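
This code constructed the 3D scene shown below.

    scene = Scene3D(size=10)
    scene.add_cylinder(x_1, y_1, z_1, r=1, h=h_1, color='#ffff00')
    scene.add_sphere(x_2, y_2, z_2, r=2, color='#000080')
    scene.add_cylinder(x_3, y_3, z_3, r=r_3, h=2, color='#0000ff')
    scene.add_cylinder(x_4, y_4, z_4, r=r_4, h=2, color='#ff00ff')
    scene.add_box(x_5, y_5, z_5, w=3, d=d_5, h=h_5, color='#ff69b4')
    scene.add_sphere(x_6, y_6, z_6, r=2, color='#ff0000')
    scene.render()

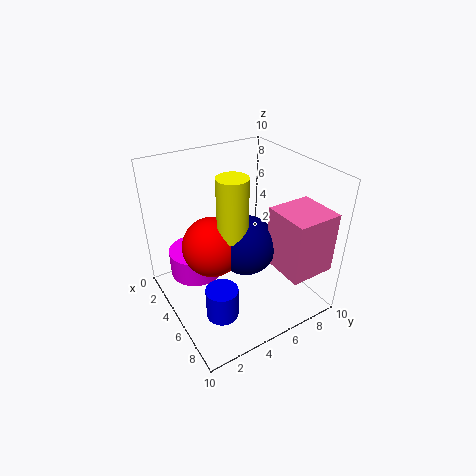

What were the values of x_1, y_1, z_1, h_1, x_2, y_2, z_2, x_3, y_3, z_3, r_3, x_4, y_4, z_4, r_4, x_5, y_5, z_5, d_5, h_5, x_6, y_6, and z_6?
x_1 = 6, y_1 = 4, z_1 = 6, h_1 = 4, x_2 = 6, y_2 = 5, z_2 = 5, x_3 = 8, y_3 = 2, z_3 = 2, r_3 = 1, x_4 = 2, y_4 = 3, z_4 = 1, r_4 = 2, x_5 = 7, y_5 = 6, z_5 = 4, d_5 = 3, h_5 = 4, x_6 = 5, y_6 = 3, z_6 = 5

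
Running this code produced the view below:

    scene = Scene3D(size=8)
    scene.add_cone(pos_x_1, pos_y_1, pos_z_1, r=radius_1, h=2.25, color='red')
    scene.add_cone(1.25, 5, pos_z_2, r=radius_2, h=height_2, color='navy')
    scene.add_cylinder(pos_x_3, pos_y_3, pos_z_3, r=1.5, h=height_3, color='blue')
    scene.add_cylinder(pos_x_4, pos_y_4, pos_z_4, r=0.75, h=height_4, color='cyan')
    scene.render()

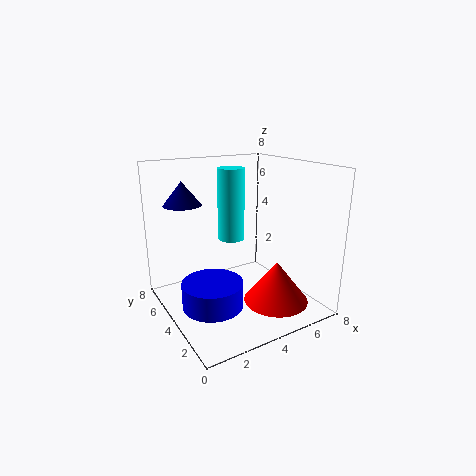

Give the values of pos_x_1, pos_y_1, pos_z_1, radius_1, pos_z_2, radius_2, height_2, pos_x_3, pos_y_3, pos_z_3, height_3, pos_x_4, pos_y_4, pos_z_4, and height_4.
pos_x_1 = 5.25
pos_y_1 = 2
pos_z_1 = 0.75
radius_1 = 1.75
pos_z_2 = 6
radius_2 = 1
height_2 = 1.25
pos_x_3 = 1.5
pos_y_3 = 2.25
pos_z_3 = 1.5
height_3 = 1.25
pos_x_4 = 4
pos_y_4 = 4.75
pos_z_4 = 3.75
height_4 = 4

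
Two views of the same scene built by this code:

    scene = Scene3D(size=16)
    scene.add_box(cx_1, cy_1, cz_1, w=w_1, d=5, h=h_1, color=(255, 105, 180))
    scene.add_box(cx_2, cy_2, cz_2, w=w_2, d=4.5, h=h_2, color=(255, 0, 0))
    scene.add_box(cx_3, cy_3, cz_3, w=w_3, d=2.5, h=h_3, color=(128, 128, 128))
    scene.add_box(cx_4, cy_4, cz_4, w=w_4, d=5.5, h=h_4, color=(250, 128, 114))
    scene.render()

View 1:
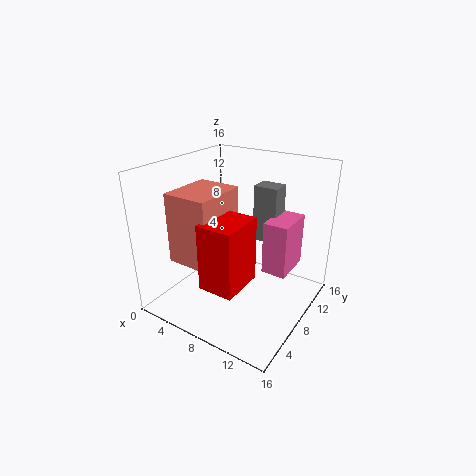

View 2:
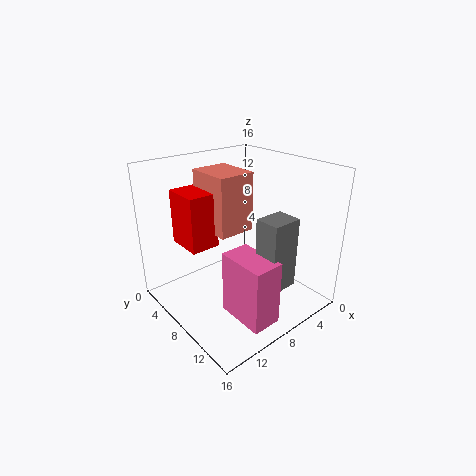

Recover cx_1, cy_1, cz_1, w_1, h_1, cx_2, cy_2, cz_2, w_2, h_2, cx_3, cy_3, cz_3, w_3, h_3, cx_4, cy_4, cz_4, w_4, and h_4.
cx_1 = 9.5; cy_1 = 11; cz_1 = 2.5; w_1 = 3; h_1 = 6.5; cx_2 = 8.5; cy_2 = 0.5; cz_2 = 6; w_2 = 3.5; h_2 = 6.5; cx_3 = 7; cy_3 = 13; cz_3 = 5.5; w_3 = 3; h_3 = 7; cx_4 = 4.5; cy_4 = 1; cz_4 = 7.5; w_4 = 4.5; h_4 = 7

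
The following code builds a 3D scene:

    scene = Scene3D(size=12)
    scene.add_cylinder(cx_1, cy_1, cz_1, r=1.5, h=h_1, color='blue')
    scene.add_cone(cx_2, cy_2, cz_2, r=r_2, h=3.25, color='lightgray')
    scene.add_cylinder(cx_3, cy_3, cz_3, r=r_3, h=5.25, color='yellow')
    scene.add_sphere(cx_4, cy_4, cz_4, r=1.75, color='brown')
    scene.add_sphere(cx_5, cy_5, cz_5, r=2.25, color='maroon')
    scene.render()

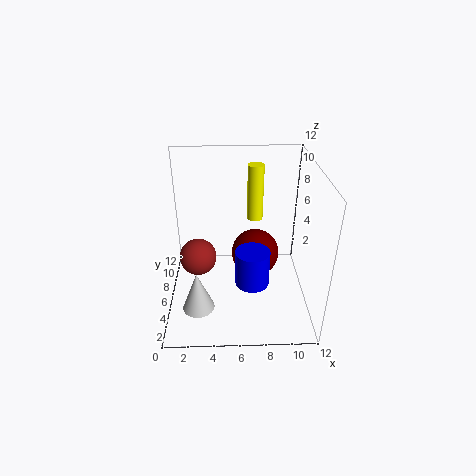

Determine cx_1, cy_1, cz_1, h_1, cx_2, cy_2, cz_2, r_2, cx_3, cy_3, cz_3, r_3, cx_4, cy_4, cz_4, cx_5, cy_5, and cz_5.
cx_1 = 7.25, cy_1 = 5.75, cz_1 = 1.5, h_1 = 3.25, cx_2 = 2.75, cy_2 = 2.5, cz_2 = 1.75, r_2 = 1.25, cx_3 = 7.75, cy_3 = 10.5, cz_3 = 5.5, r_3 = 0.75, cx_4 = 2.25, cy_4 = 8.75, cz_4 = 2.25, cx_5 = 7.75, cy_5 = 9, cz_5 = 2.5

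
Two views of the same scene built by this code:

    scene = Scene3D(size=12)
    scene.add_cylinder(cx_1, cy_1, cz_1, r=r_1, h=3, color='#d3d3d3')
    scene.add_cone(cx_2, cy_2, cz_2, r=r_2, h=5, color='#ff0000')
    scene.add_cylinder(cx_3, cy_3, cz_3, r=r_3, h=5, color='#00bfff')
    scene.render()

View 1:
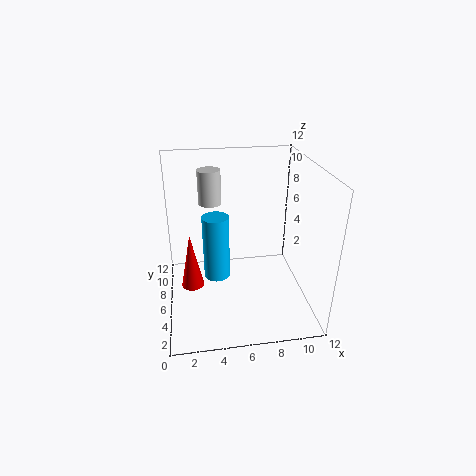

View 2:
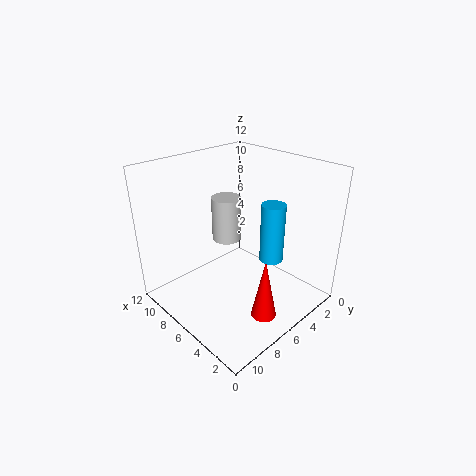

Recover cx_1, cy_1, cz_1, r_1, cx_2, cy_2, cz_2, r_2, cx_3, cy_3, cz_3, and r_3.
cx_1 = 4
cy_1 = 9
cz_1 = 8
r_1 = 1
cx_2 = 2
cy_2 = 7
cz_2 = 1
r_2 = 1
cx_3 = 4
cy_3 = 4
cz_3 = 4
r_3 = 1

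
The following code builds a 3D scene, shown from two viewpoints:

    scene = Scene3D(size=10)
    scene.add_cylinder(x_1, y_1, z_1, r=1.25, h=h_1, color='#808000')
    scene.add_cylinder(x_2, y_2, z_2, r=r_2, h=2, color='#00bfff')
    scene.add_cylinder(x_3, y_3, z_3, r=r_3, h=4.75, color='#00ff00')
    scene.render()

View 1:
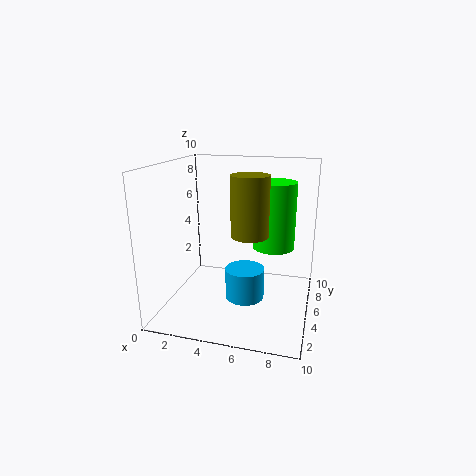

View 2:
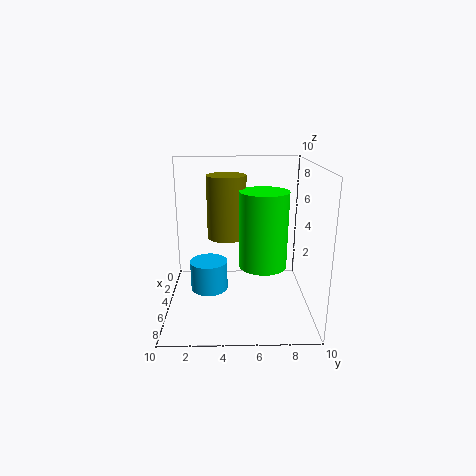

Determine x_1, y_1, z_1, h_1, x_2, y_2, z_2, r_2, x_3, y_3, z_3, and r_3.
x_1 = 6
y_1 = 4.25
z_1 = 5.5
h_1 = 4
x_2 = 6
y_2 = 3
z_2 = 1.75
r_2 = 1.25
x_3 = 7.25
y_3 = 6.5
z_3 = 4
r_3 = 1.5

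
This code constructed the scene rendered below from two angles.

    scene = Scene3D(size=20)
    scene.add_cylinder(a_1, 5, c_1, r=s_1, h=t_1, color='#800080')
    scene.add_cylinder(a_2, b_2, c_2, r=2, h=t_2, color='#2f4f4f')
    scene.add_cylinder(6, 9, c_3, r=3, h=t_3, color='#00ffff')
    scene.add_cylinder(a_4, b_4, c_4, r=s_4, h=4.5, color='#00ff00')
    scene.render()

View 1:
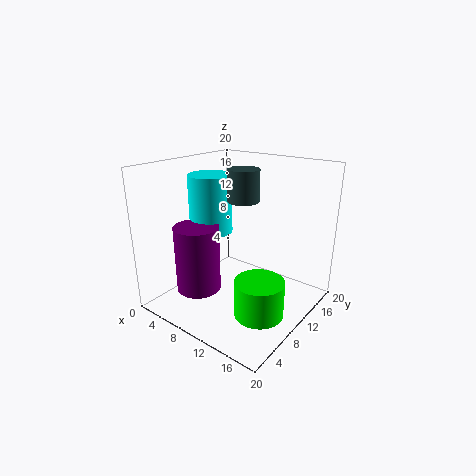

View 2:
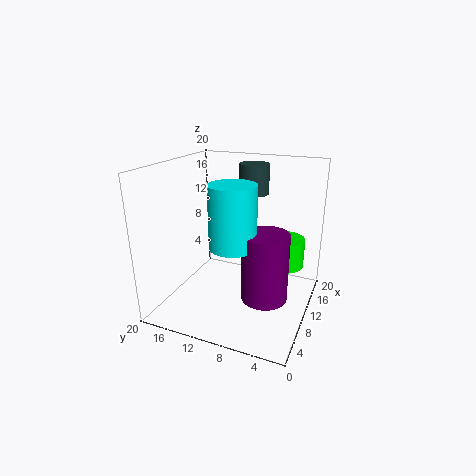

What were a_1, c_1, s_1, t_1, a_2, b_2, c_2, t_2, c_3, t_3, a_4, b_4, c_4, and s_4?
a_1 = 7
c_1 = 3.5
s_1 = 3
t_1 = 9
a_2 = 12
b_2 = 8.5
c_2 = 16
t_2 = 4
c_3 = 10.5
t_3 = 8
a_4 = 17
b_4 = 5
c_4 = 3.5
s_4 = 3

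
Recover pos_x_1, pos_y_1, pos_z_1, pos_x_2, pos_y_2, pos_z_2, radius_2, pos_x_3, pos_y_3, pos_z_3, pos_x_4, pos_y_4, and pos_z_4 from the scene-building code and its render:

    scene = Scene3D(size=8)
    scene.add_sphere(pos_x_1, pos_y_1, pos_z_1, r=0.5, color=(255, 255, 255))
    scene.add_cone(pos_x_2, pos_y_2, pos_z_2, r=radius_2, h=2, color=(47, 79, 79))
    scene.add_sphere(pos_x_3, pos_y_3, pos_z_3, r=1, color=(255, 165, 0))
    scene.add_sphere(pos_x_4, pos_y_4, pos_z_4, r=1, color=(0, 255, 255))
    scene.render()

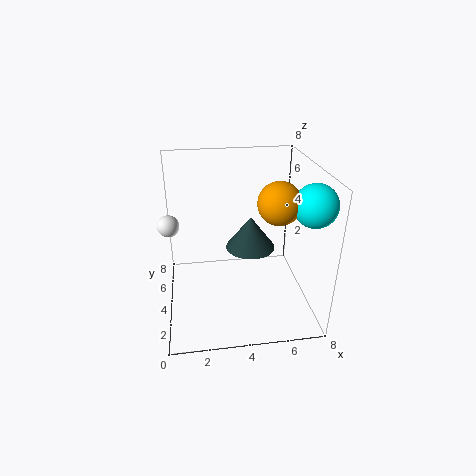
pos_x_1 = 0.5, pos_y_1 = 2, pos_z_1 = 6, pos_x_2 = 5, pos_y_2 = 5.5, pos_z_2 = 2.5, radius_2 = 1.5, pos_x_3 = 5.5, pos_y_3 = 1.5, pos_z_3 = 7, pos_x_4 = 7, pos_y_4 = 1, pos_z_4 = 7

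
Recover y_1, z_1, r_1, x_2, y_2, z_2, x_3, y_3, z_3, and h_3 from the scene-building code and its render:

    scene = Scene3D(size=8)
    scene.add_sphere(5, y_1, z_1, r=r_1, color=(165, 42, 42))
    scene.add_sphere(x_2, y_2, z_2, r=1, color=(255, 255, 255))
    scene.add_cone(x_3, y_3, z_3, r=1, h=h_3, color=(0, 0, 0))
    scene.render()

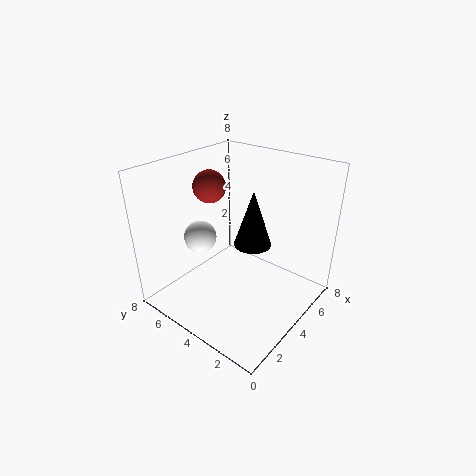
y_1 = 7, z_1 = 6, r_1 = 1, x_2 = 4, y_2 = 7, z_2 = 3, x_3 = 4, y_3 = 3, z_3 = 4, h_3 = 3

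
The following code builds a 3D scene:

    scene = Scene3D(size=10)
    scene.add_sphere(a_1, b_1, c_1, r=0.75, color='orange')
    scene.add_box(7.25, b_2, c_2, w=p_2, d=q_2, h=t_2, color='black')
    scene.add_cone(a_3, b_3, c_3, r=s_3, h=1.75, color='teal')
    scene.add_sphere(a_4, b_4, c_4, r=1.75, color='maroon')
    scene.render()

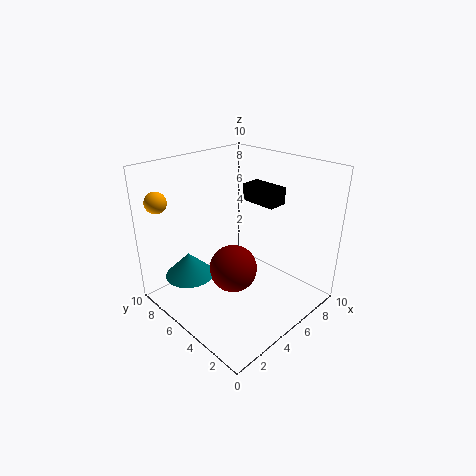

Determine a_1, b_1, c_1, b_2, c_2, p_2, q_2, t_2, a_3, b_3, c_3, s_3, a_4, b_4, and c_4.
a_1 = 1.25, b_1 = 9, c_1 = 7.5, b_2 = 4, c_2 = 6.75, p_2 = 1.5, q_2 = 2.75, t_2 = 1.25, a_3 = 2.5, b_3 = 7.5, c_3 = 2, s_3 = 1.75, a_4 = 5, b_4 = 5.5, c_4 = 2.25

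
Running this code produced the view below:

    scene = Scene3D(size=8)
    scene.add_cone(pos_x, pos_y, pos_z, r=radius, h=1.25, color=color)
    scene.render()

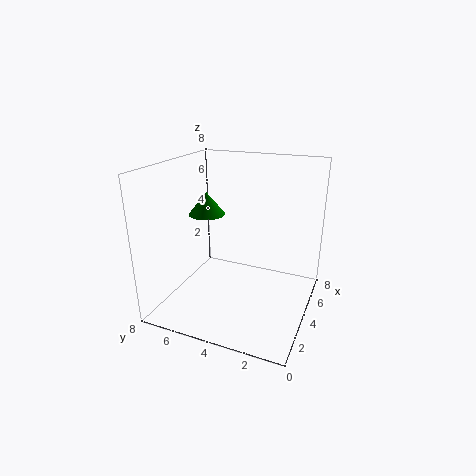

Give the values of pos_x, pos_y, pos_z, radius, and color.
pos_x = 3.75; pos_y = 5.75; pos_z = 5.25; radius = 1; color = 'green'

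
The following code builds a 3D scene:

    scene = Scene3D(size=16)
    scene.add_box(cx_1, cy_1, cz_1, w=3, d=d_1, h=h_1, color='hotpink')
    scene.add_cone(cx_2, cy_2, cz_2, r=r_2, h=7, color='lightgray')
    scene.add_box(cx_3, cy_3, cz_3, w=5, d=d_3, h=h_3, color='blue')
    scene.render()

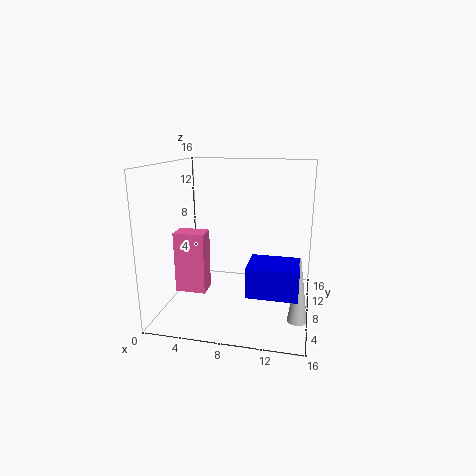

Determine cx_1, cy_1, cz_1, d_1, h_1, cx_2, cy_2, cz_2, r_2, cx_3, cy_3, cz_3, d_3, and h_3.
cx_1 = 3, cy_1 = 2, cz_1 = 4, d_1 = 2, h_1 = 6, cx_2 = 15, cy_2 = 4, cz_2 = 1, r_2 = 1, cx_3 = 10, cy_3 = 2, cz_3 = 4, d_3 = 4, h_3 = 3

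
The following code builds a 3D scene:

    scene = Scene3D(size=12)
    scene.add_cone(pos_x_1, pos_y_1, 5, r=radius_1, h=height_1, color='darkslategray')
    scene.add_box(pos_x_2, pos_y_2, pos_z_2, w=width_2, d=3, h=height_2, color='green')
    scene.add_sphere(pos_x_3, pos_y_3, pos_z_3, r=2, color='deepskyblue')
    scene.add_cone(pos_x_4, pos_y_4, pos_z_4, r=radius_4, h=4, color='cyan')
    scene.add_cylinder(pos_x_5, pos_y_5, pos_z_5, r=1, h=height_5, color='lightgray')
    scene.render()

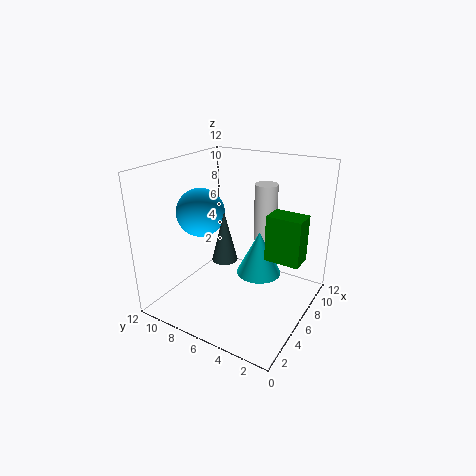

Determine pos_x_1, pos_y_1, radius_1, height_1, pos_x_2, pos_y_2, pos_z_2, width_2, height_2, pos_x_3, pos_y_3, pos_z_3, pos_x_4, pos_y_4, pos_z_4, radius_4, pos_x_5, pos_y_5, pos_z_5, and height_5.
pos_x_1 = 4; pos_y_1 = 6; radius_1 = 1; height_1 = 4; pos_x_2 = 7; pos_y_2 = 1; pos_z_2 = 4; width_2 = 2; height_2 = 4; pos_x_3 = 5; pos_y_3 = 9; pos_z_3 = 8; pos_x_4 = 8; pos_y_4 = 5; pos_z_4 = 2; radius_4 = 2; pos_x_5 = 9; pos_y_5 = 5; pos_z_5 = 5; height_5 = 5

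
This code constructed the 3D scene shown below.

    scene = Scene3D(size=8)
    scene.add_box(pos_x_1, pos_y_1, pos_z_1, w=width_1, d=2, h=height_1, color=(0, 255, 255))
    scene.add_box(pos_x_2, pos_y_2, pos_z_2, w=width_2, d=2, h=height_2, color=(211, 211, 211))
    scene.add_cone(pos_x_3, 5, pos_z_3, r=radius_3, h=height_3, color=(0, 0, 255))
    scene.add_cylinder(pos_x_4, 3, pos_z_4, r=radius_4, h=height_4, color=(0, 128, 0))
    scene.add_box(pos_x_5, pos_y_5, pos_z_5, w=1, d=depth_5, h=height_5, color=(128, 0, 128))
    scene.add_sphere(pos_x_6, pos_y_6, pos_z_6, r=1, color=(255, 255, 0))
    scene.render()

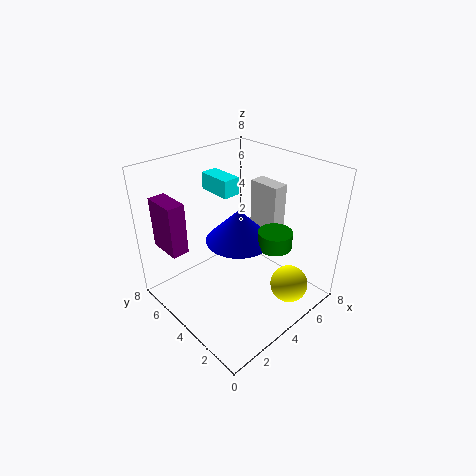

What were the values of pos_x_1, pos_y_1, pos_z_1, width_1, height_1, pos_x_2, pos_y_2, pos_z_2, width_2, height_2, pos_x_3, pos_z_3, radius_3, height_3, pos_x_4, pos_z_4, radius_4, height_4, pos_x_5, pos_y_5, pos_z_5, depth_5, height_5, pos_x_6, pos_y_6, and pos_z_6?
pos_x_1 = 4; pos_y_1 = 5; pos_z_1 = 6; width_1 = 1; height_1 = 1; pos_x_2 = 7; pos_y_2 = 4; pos_z_2 = 3; width_2 = 1; height_2 = 3; pos_x_3 = 5; pos_z_3 = 3; radius_3 = 2; height_3 = 2; pos_x_4 = 6; pos_z_4 = 3; radius_4 = 1; height_4 = 1; pos_x_5 = 1; pos_y_5 = 6; pos_z_5 = 3; depth_5 = 2; height_5 = 3; pos_x_6 = 5; pos_y_6 = 1; pos_z_6 = 2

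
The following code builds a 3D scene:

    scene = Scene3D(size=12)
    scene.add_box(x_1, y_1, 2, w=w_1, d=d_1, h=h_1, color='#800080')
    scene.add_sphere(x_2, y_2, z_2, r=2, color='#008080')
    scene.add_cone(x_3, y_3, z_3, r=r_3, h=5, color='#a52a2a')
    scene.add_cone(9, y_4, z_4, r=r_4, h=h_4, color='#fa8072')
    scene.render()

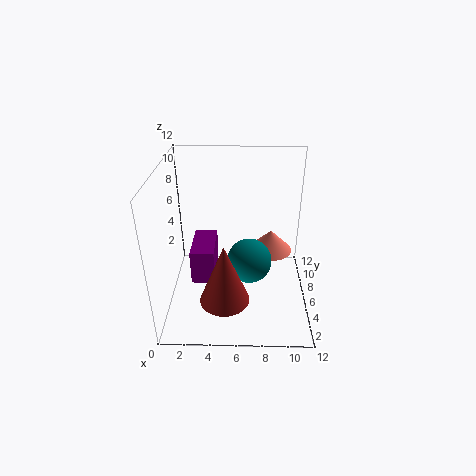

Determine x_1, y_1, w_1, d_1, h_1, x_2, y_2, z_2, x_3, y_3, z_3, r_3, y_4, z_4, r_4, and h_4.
x_1 = 2, y_1 = 5, w_1 = 2, d_1 = 4, h_1 = 3, x_2 = 7, y_2 = 7, z_2 = 3, x_3 = 5, y_3 = 3, z_3 = 2, r_3 = 2, y_4 = 9, z_4 = 3, r_4 = 2, h_4 = 2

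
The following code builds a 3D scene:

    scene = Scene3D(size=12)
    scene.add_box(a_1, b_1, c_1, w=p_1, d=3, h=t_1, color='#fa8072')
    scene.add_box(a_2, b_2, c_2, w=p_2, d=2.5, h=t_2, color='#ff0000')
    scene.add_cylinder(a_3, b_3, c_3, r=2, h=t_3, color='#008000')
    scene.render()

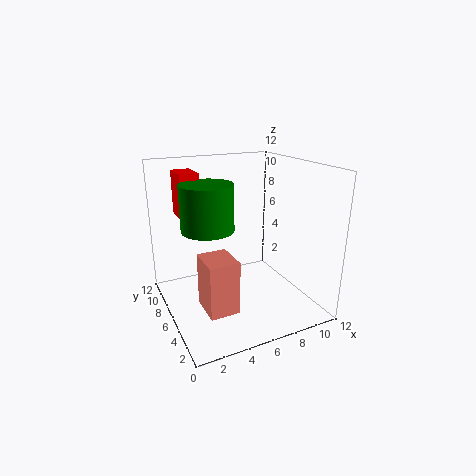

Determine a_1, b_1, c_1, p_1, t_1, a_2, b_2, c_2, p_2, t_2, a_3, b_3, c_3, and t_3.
a_1 = 2.5; b_1 = 3.5; c_1 = 0.5; p_1 = 2.5; t_1 = 4.5; a_2 = 1.5; b_2 = 6.5; c_2 = 8; p_2 = 1.5; t_2 = 3.5; a_3 = 3; b_3 = 5; c_3 = 7.5; t_3 = 3.5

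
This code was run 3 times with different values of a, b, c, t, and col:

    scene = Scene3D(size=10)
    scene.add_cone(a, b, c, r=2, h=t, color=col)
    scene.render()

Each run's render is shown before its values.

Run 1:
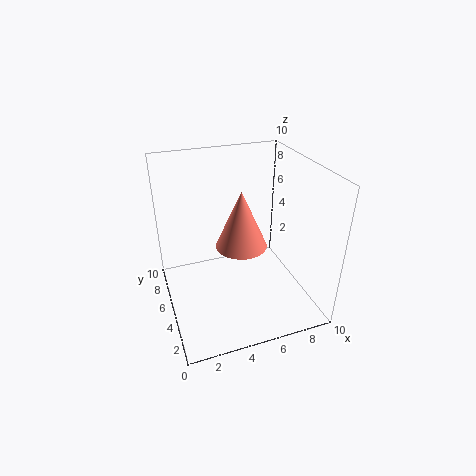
a = 6, b = 7, c = 3, t = 4.5, col = 'salmon'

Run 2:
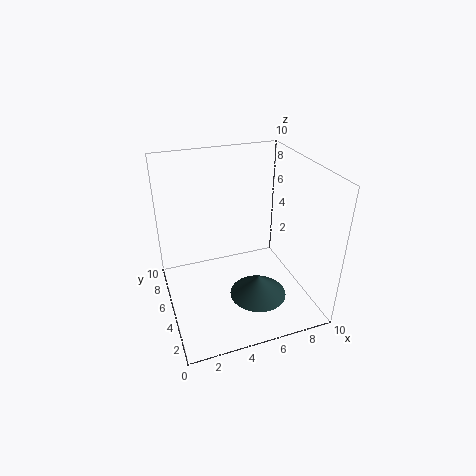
a = 6, b = 3.5, c = 1, t = 1.5, col = 'darkslategray'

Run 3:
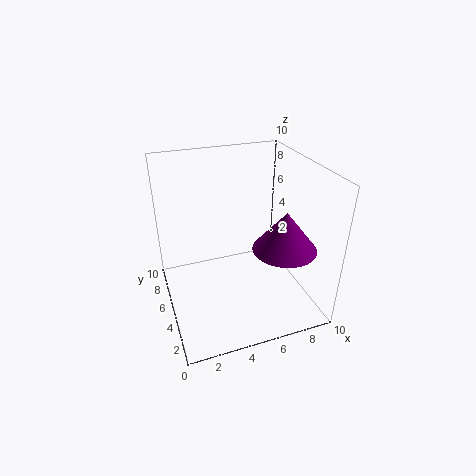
a = 7, b = 2, c = 5.5, t = 2.5, col = 'purple'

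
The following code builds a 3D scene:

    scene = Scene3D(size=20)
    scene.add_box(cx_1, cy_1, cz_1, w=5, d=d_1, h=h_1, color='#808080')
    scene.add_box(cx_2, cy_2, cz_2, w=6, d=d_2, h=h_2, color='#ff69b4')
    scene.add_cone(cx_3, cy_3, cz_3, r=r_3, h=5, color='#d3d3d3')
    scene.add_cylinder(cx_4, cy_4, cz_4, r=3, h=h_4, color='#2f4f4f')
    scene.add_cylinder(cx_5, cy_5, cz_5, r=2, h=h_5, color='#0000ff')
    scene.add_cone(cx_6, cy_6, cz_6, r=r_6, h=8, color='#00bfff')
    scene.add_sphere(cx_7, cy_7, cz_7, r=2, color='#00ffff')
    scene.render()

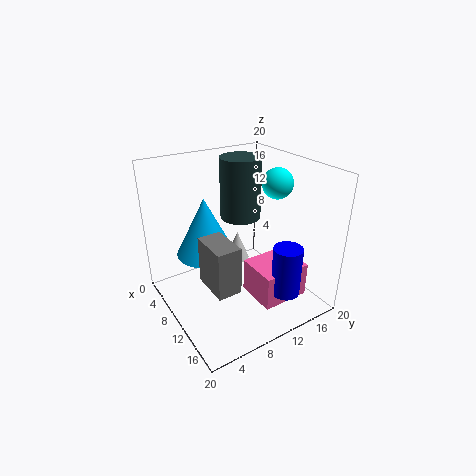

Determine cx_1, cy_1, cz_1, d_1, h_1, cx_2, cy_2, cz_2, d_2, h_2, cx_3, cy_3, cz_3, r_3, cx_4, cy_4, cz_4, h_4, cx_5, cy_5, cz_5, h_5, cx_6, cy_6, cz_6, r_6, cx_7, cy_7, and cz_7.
cx_1 = 12, cy_1 = 3, cz_1 = 7, d_1 = 3, h_1 = 6, cx_2 = 10, cy_2 = 11, cz_2 = 1, d_2 = 7, h_2 = 5, cx_3 = 2, cy_3 = 15, cz_3 = 1, r_3 = 2, cx_4 = 6, cy_4 = 13, cz_4 = 11, h_4 = 9, cx_5 = 16, cy_5 = 14, cz_5 = 3, h_5 = 7, cx_6 = 8, cy_6 = 6, cz_6 = 8, r_6 = 4, cx_7 = 13, cy_7 = 14, cz_7 = 18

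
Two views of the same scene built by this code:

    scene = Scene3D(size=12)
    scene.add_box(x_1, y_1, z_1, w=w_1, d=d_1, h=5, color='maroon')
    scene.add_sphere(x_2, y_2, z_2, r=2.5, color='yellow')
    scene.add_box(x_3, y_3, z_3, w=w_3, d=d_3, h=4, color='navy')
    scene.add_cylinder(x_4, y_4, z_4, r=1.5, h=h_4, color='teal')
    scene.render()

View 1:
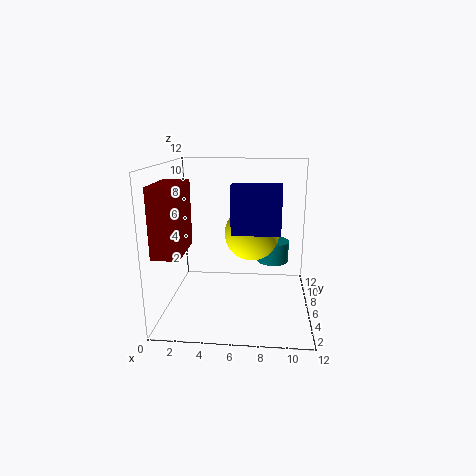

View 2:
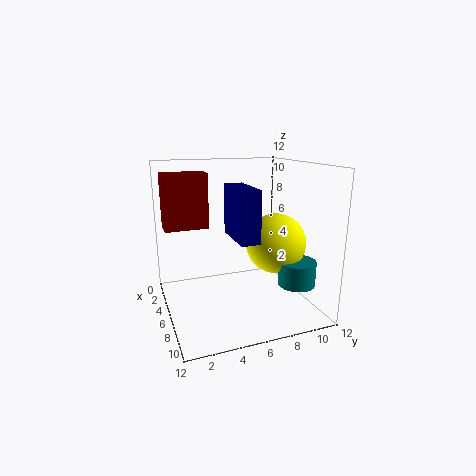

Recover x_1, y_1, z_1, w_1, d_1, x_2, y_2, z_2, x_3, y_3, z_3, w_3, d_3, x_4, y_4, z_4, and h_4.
x_1 = 0.5, y_1 = 0.5, z_1 = 6, w_1 = 2, d_1 = 4, x_2 = 7, y_2 = 9, z_2 = 5.5, x_3 = 5.5, y_3 = 5, z_3 = 6.5, w_3 = 4, d_3 = 1.5, x_4 = 9, y_4 = 10, z_4 = 2.5, h_4 = 2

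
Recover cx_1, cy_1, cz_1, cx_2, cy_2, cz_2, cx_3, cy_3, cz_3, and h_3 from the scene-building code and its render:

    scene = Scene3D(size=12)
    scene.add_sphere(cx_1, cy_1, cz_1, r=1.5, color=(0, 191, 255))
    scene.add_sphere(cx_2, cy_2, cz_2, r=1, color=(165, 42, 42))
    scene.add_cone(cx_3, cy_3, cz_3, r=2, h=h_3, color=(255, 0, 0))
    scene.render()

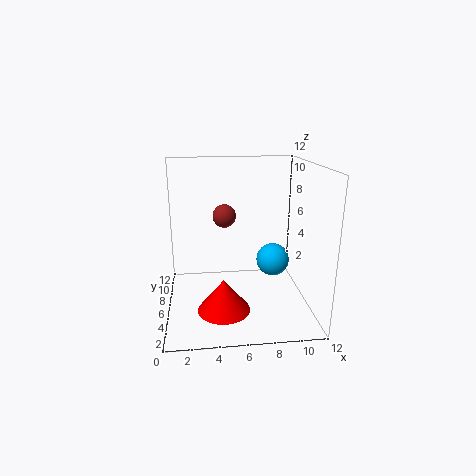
cx_1 = 9.5; cy_1 = 8; cz_1 = 3; cx_2 = 5; cy_2 = 7.5; cz_2 = 7.5; cx_3 = 4.5; cy_3 = 2.5; cz_3 = 1.5; h_3 = 2.5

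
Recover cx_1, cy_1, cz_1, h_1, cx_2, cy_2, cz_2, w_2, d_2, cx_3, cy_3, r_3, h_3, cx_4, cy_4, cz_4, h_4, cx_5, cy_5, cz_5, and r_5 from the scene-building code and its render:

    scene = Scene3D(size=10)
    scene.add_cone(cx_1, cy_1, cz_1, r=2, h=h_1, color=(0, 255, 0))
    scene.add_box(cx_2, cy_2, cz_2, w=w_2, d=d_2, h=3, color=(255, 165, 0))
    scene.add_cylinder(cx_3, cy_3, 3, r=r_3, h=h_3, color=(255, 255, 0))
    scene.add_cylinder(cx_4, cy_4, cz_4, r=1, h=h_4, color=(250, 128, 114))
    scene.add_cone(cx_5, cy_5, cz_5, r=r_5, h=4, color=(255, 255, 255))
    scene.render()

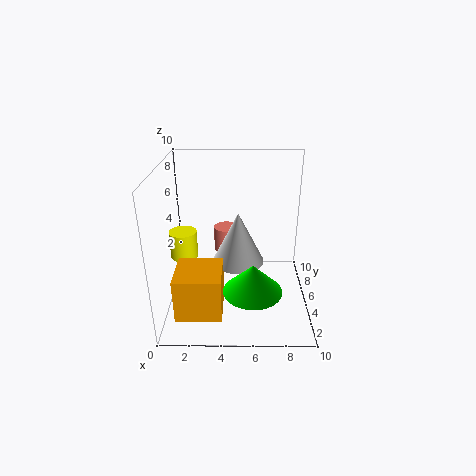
cx_1 = 6, cy_1 = 3, cz_1 = 2, h_1 = 2, cx_2 = 1, cy_2 = 1, cz_2 = 1, w_2 = 3, d_2 = 3, cx_3 = 1, cy_3 = 6, r_3 = 1, h_3 = 2, cx_4 = 4, cy_4 = 9, cz_4 = 2, h_4 = 2, cx_5 = 5, cy_5 = 7, cz_5 = 2, r_5 = 2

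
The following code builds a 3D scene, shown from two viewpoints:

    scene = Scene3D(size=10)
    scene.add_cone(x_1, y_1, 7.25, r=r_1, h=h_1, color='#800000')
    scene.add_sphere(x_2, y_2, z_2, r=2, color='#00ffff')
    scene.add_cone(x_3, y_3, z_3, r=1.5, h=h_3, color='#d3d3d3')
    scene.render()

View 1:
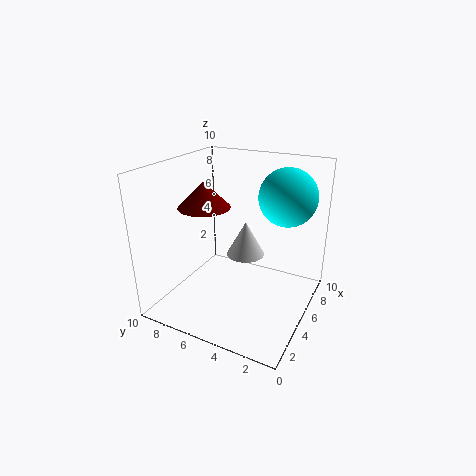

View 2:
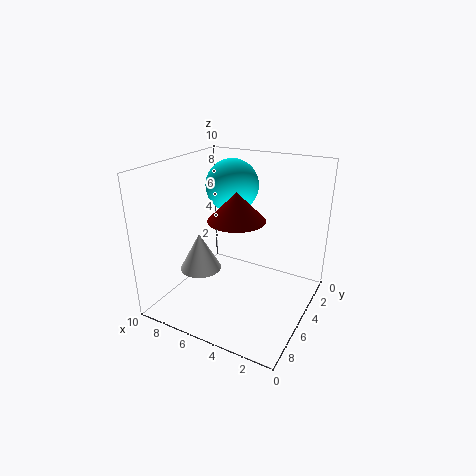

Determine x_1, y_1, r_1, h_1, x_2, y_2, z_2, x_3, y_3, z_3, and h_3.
x_1 = 4, y_1 = 7, r_1 = 1.75, h_1 = 1.75, x_2 = 7, y_2 = 2.25, z_2 = 7.75, x_3 = 7.75, y_3 = 5.75, z_3 = 2.25, h_3 = 2.75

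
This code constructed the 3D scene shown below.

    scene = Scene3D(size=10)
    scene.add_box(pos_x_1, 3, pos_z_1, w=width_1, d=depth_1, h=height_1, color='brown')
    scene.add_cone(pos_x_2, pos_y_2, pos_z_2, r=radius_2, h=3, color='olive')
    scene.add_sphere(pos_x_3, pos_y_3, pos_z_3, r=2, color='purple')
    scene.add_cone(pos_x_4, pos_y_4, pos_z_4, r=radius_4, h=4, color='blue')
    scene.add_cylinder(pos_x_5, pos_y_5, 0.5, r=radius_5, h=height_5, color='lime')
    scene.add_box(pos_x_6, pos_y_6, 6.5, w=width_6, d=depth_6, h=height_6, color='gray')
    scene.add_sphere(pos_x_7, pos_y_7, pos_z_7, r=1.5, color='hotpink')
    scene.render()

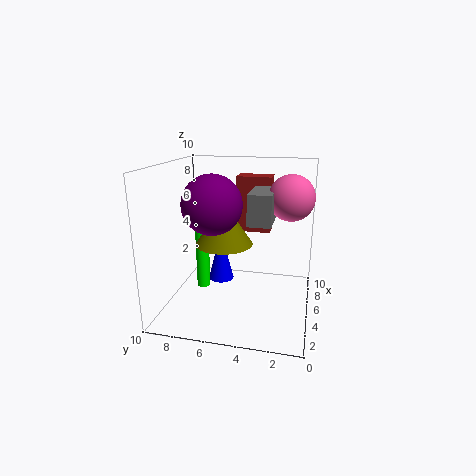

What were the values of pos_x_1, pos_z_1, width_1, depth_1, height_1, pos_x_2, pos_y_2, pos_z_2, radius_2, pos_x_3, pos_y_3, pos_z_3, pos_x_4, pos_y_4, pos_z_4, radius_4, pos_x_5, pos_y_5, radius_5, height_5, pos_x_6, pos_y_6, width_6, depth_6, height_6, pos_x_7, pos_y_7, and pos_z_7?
pos_x_1 = 6.5; pos_z_1 = 5; width_1 = 1.5; depth_1 = 2.5; height_1 = 4; pos_x_2 = 5; pos_y_2 = 6; pos_z_2 = 4.5; radius_2 = 2; pos_x_3 = 4; pos_y_3 = 6.5; pos_z_3 = 7.5; pos_x_4 = 7.5; pos_y_4 = 7; pos_z_4 = 0.5; radius_4 = 1; pos_x_5 = 6; pos_y_5 = 8; radius_5 = 0.5; height_5 = 5; pos_x_6 = 3; pos_y_6 = 2.5; width_6 = 3; depth_6 = 1.5; height_6 = 2; pos_x_7 = 5; pos_y_7 = 1.5; pos_z_7 = 8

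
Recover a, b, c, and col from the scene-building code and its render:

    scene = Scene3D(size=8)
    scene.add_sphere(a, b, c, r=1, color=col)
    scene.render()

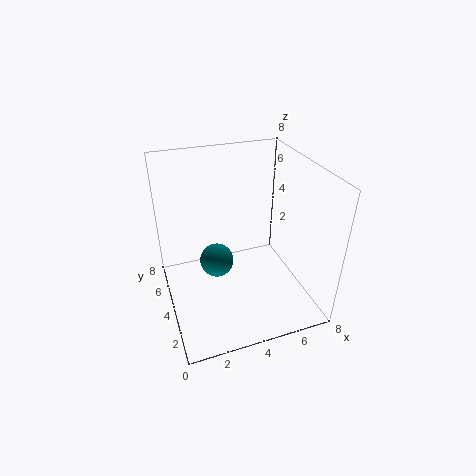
a = 3, b = 5, c = 2, col = 'teal'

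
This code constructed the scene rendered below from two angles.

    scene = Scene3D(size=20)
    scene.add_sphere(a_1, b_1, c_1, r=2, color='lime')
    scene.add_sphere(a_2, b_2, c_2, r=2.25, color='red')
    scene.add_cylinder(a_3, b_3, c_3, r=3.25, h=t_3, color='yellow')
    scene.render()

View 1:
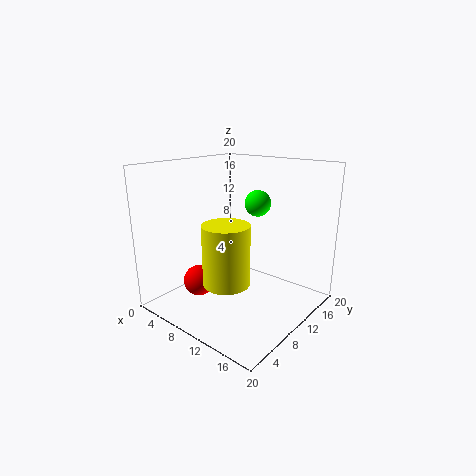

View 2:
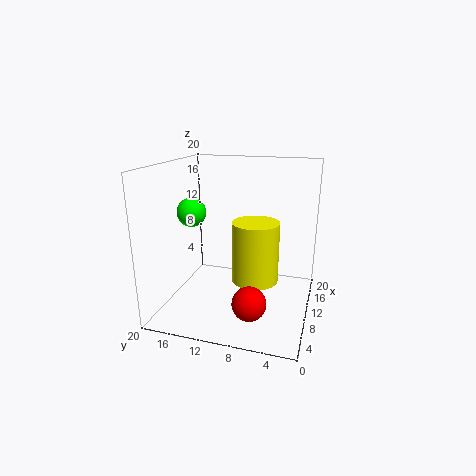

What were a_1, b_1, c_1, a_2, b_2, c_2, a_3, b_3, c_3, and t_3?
a_1 = 8.75, b_1 = 16.25, c_1 = 13.5, a_2 = 5, b_2 = 7, c_2 = 3, a_3 = 10, b_3 = 7.5, c_3 = 4, t_3 = 8.5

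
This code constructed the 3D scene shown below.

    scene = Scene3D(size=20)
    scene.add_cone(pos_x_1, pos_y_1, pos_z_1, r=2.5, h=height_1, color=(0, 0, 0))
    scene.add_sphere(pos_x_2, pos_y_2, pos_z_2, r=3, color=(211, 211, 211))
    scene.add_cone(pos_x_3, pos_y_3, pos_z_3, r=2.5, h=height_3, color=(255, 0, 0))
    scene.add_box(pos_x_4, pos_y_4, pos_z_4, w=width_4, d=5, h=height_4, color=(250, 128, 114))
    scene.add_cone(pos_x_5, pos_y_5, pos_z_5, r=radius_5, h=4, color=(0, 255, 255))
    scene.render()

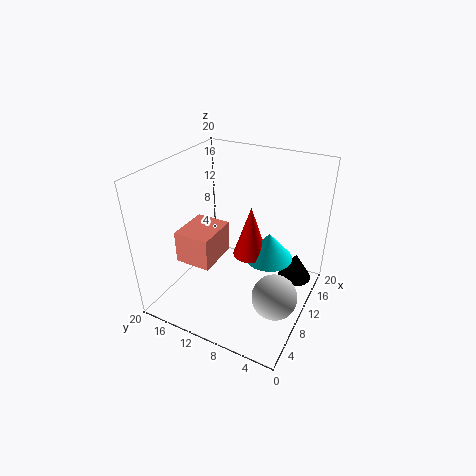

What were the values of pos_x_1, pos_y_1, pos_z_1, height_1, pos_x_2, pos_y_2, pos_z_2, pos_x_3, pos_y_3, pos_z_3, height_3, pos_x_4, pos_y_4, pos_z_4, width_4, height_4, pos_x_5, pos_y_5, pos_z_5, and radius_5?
pos_x_1 = 15.5, pos_y_1 = 3, pos_z_1 = 2, height_1 = 4, pos_x_2 = 7, pos_y_2 = 3, pos_z_2 = 4.5, pos_x_3 = 12, pos_y_3 = 9, pos_z_3 = 6.5, height_3 = 7.5, pos_x_4 = 5, pos_y_4 = 12, pos_z_4 = 7, width_4 = 6, height_4 = 4.5, pos_x_5 = 13, pos_y_5 = 6.5, pos_z_5 = 6, radius_5 = 3.5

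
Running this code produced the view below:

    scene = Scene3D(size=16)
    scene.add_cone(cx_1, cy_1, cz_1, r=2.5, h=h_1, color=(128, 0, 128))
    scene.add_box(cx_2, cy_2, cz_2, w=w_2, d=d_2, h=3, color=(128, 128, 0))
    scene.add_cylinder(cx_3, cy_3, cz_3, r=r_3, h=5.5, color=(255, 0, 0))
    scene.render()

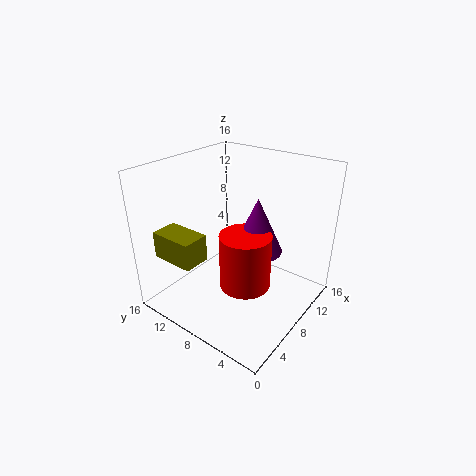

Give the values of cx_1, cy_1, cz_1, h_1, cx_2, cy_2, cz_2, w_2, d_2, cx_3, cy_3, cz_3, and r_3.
cx_1 = 6.5; cy_1 = 4.5; cz_1 = 8.5; h_1 = 5.5; cx_2 = 2; cy_2 = 10; cz_2 = 6; w_2 = 3; d_2 = 5; cx_3 = 4.5; cy_3 = 4.5; cz_3 = 5.5; r_3 = 2.5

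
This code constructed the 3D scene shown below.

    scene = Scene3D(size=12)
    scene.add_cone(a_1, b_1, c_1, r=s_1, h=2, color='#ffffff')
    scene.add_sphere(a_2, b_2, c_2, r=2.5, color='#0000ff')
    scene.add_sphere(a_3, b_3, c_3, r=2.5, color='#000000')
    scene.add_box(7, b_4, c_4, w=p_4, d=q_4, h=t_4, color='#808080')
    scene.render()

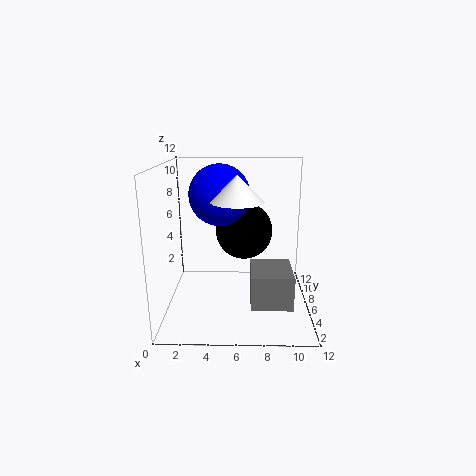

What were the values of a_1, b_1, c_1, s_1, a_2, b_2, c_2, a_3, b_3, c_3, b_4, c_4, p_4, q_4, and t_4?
a_1 = 6
b_1 = 4
c_1 = 9.5
s_1 = 2
a_2 = 4.5
b_2 = 6.5
c_2 = 9.5
a_3 = 6.5
b_3 = 8
c_3 = 6
b_4 = 0.5
c_4 = 2.5
p_4 = 3
q_4 = 3.5
t_4 = 2.5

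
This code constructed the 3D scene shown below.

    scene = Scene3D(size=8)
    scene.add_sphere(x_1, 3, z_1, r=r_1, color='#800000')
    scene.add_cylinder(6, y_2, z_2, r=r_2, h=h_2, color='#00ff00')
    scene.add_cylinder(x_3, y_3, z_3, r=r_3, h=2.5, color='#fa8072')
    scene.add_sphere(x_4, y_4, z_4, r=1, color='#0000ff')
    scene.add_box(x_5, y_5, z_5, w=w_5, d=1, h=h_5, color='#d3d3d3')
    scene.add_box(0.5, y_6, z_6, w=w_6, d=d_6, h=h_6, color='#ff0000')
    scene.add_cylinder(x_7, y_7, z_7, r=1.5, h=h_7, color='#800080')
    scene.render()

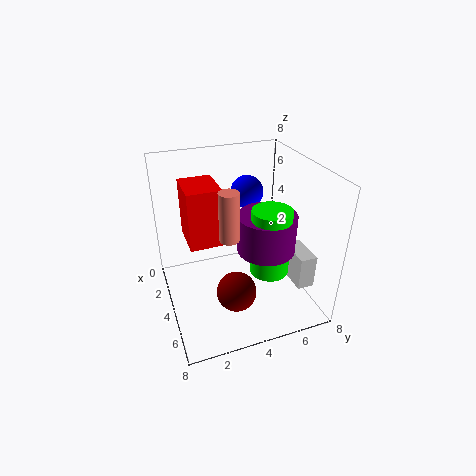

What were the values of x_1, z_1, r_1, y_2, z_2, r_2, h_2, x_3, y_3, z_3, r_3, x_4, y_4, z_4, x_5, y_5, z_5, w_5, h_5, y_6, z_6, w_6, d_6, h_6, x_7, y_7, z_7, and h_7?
x_1 = 6.5
z_1 = 2.5
r_1 = 1
y_2 = 5
z_2 = 3
r_2 = 1
h_2 = 3.5
x_3 = 5.5
y_3 = 3
z_3 = 5
r_3 = 0.5
x_4 = 1.5
y_4 = 5.5
z_4 = 5.5
x_5 = 4
y_5 = 7
z_5 = 1
w_5 = 2
h_5 = 2
y_6 = 1.5
z_6 = 3
w_6 = 2.5
d_6 = 2
h_6 = 3.5
x_7 = 5.5
y_7 = 5
z_7 = 4
h_7 = 2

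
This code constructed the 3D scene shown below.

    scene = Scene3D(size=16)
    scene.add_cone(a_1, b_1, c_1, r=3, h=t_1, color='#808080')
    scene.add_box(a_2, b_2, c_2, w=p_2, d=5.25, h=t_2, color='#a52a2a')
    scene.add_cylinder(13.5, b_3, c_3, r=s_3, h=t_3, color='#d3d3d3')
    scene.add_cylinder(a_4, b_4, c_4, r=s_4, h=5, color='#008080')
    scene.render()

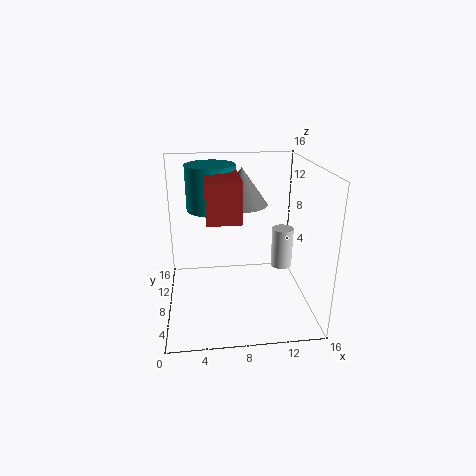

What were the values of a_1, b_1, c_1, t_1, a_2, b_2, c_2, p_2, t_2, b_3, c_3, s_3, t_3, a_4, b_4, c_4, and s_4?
a_1 = 8.75
b_1 = 10.75
c_1 = 11
t_1 = 4.25
a_2 = 4.5
b_2 = 4.25
c_2 = 11
p_2 = 3.5
t_2 = 4.25
b_3 = 9.5
c_3 = 3.5
s_3 = 1.25
t_3 = 4.75
a_4 = 5.25
b_4 = 10.25
c_4 = 10.75
s_4 = 2.75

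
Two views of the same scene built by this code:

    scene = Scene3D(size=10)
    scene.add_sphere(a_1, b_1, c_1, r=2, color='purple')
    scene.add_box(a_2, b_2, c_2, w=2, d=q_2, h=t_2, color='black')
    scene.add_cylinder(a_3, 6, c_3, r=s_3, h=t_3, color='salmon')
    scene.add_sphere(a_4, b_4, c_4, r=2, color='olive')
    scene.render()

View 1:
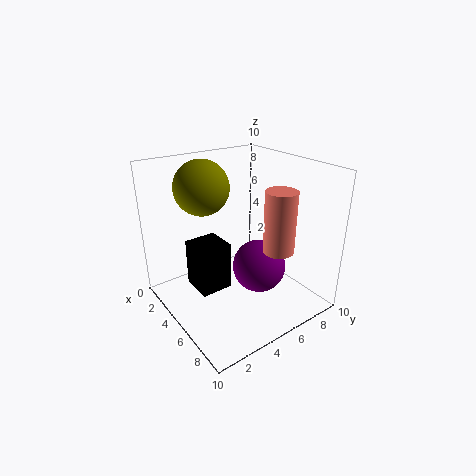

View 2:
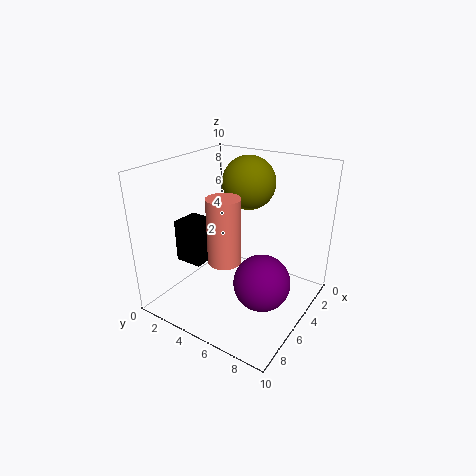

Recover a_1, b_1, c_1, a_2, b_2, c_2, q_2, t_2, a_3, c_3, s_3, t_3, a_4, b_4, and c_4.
a_1 = 5; b_1 = 7; c_1 = 2; a_2 = 5; b_2 = 1; c_2 = 3; q_2 = 2; t_2 = 3; a_3 = 8; c_3 = 5; s_3 = 1; t_3 = 4; a_4 = 2; b_4 = 4; c_4 = 8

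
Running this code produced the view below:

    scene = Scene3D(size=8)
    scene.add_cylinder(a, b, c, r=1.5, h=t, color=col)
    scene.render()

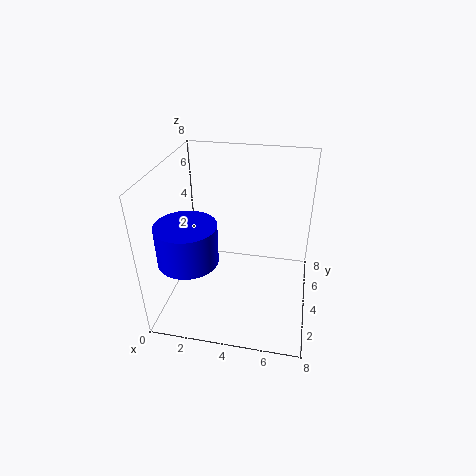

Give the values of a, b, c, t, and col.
a = 2
b = 1.5
c = 4
t = 2
col = 'blue'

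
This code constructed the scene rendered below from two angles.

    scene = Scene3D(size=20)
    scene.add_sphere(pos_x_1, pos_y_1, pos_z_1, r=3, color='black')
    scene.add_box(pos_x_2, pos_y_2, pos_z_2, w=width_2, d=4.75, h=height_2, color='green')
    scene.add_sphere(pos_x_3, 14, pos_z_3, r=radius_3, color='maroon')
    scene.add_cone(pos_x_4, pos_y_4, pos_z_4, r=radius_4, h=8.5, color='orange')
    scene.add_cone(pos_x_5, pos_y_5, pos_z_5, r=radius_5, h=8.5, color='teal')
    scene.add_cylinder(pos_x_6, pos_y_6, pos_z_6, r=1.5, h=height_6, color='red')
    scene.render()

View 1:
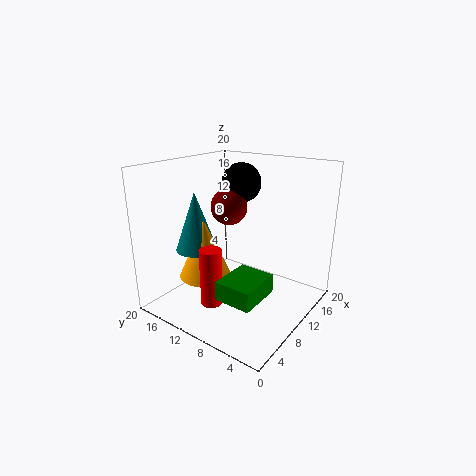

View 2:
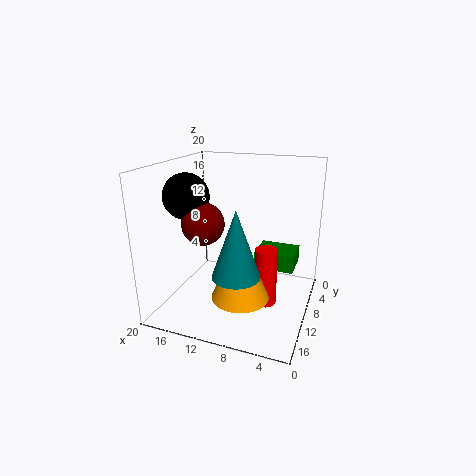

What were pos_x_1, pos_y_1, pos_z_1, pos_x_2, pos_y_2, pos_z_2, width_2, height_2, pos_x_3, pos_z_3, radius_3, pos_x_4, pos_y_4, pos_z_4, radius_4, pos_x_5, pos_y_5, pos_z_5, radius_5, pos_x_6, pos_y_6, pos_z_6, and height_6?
pos_x_1 = 15.75, pos_y_1 = 13.5, pos_z_1 = 16.25, pos_x_2 = 2.5, pos_y_2 = 3.25, pos_z_2 = 4.75, width_2 = 5.75, height_2 = 2.5, pos_x_3 = 13.25, pos_z_3 = 13, radius_3 = 2.75, pos_x_4 = 8, pos_y_4 = 14.5, pos_z_4 = 3.75, radius_4 = 3.75, pos_x_5 = 8, pos_y_5 = 16, pos_z_5 = 7.5, radius_5 = 3, pos_x_6 = 5.5, pos_y_6 = 11.25, pos_z_6 = 1.5, height_6 = 8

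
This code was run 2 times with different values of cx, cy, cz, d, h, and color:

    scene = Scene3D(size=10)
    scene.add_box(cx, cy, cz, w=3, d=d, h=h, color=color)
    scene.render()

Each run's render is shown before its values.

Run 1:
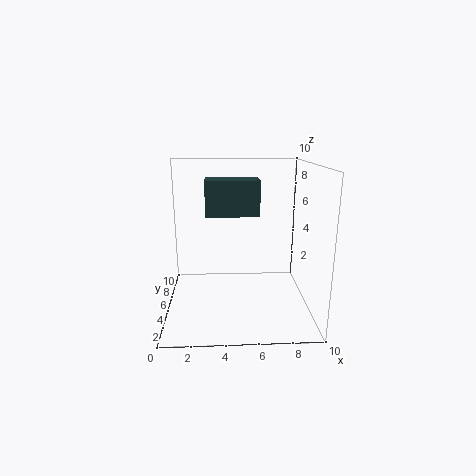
cx = 3; cy = 1; cz = 7.5; d = 1.5; h = 2; color = 'darkslategray'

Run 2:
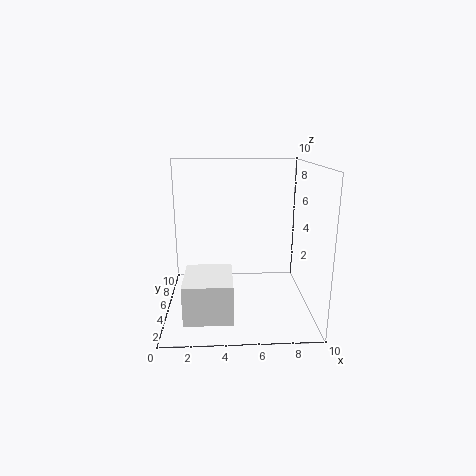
cx = 1.5; cy = 0.5; cz = 1; d = 3.5; h = 2.5; color = 'white'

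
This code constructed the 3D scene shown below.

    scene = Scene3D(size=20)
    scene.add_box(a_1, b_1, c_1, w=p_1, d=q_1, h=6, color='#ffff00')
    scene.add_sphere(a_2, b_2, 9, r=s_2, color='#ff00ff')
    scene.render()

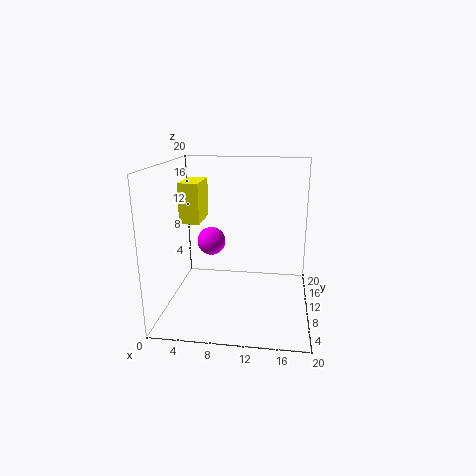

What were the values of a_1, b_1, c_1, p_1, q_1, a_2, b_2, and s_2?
a_1 = 1; b_1 = 12; c_1 = 11; p_1 = 3; q_1 = 6; a_2 = 6; b_2 = 11; s_2 = 2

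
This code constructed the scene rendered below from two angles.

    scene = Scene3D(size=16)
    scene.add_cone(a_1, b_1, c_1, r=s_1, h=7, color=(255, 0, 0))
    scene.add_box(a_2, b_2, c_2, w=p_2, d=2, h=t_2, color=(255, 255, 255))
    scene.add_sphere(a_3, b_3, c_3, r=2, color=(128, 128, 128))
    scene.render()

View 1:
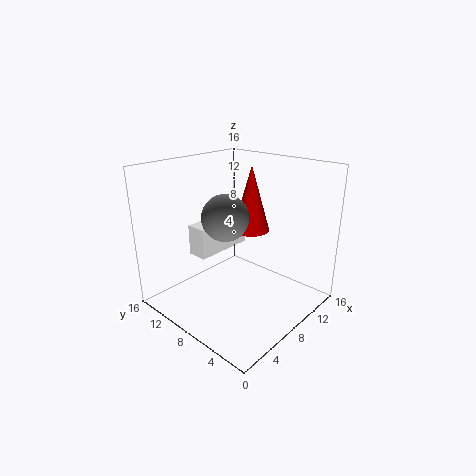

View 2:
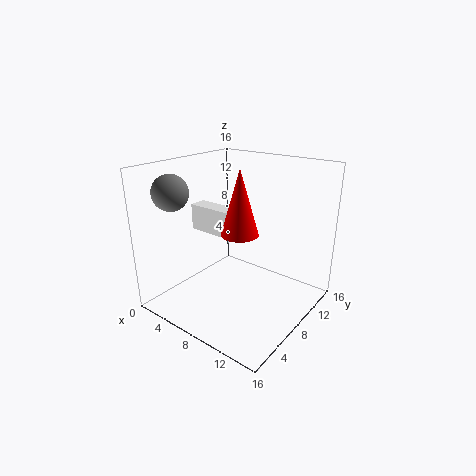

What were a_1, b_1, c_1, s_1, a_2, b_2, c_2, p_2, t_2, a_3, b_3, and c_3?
a_1 = 9
b_1 = 7
c_1 = 9
s_1 = 2
a_2 = 2
b_2 = 7
c_2 = 8
p_2 = 6
t_2 = 3
a_3 = 2
b_3 = 4
c_3 = 13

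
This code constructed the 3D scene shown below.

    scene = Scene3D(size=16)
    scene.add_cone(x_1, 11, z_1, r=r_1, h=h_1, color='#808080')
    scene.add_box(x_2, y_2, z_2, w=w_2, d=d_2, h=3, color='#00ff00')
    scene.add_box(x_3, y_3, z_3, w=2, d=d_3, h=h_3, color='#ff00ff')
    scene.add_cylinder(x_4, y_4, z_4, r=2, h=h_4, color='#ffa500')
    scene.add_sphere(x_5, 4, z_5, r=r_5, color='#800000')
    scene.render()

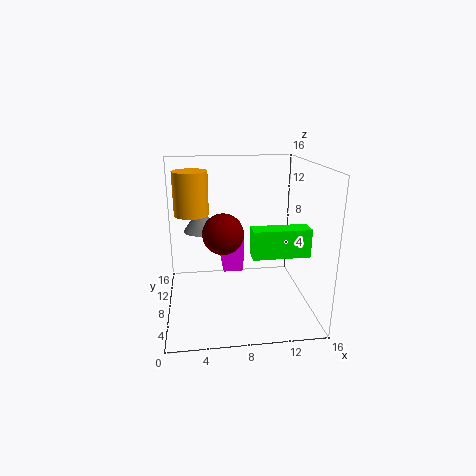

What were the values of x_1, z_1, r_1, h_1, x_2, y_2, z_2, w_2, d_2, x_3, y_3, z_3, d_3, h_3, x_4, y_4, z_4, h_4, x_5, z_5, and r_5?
x_1 = 4; z_1 = 8; r_1 = 2; h_1 = 3; x_2 = 9; y_2 = 4; z_2 = 7; w_2 = 6; d_2 = 2; x_3 = 6; y_3 = 4; z_3 = 6; d_3 = 4; h_3 = 4; x_4 = 3; y_4 = 11; z_4 = 10; h_4 = 5; x_5 = 6; z_5 = 10; r_5 = 2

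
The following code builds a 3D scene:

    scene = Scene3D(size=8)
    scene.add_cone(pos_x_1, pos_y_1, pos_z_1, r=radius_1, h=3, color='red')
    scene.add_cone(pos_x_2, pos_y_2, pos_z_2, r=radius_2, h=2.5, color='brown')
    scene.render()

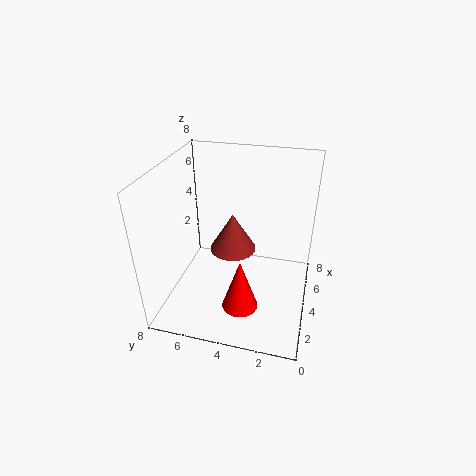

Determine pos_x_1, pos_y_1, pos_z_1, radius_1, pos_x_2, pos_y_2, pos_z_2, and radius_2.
pos_x_1 = 2.5
pos_y_1 = 3.5
pos_z_1 = 0.5
radius_1 = 1
pos_x_2 = 6.5
pos_y_2 = 5
pos_z_2 = 1.5
radius_2 = 1.5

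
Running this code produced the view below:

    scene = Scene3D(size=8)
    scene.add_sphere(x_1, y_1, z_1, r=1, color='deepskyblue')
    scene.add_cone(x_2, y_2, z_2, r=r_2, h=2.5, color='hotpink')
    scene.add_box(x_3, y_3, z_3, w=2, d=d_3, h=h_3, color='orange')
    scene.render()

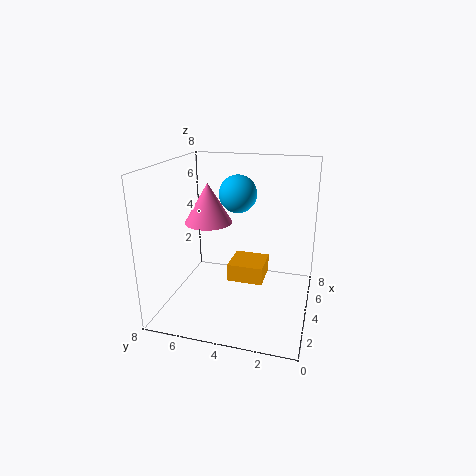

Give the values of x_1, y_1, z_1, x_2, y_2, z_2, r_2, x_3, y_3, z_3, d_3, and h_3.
x_1 = 4
y_1 = 4
z_1 = 6.5
x_2 = 6
y_2 = 6.5
z_2 = 4
r_2 = 1.5
x_3 = 3.5
y_3 = 2.5
z_3 = 1.5
d_3 = 2
h_3 = 1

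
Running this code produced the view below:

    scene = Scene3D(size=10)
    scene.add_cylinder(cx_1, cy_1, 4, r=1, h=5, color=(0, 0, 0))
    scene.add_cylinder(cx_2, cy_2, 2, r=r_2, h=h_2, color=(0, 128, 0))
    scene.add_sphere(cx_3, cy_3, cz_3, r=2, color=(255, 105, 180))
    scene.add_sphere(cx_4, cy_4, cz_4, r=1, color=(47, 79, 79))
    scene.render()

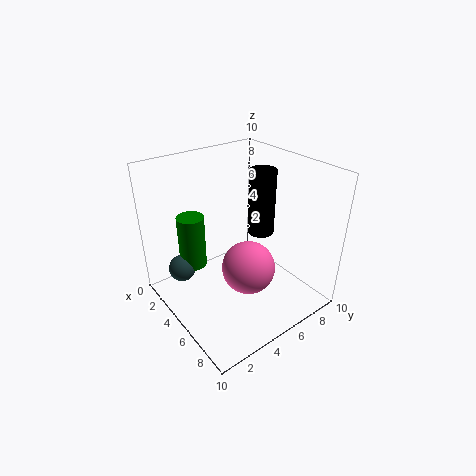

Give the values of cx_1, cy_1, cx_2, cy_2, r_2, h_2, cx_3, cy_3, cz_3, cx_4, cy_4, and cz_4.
cx_1 = 4, cy_1 = 8, cx_2 = 2, cy_2 = 3, r_2 = 1, h_2 = 4, cx_3 = 5, cy_3 = 6, cz_3 = 2, cx_4 = 2, cy_4 = 2, cz_4 = 2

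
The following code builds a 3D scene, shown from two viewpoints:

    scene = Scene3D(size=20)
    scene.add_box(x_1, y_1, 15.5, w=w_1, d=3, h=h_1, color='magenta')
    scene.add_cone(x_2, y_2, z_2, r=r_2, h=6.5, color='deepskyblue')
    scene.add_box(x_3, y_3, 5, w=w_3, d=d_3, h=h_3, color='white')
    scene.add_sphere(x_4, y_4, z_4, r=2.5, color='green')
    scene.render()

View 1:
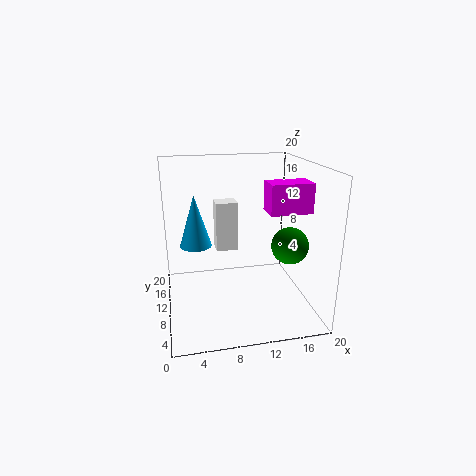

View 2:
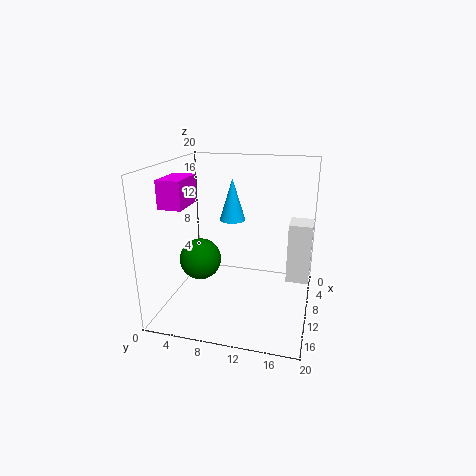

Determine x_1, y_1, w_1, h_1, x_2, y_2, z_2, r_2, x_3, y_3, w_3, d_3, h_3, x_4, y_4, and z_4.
x_1 = 12; y_1 = 2; w_1 = 5; h_1 = 3.5; x_2 = 4; y_2 = 7.5; z_2 = 10.5; r_2 = 2; x_3 = 8; y_3 = 17; w_3 = 3.5; d_3 = 3; h_3 = 8; x_4 = 16.5; y_4 = 7; z_4 = 9.5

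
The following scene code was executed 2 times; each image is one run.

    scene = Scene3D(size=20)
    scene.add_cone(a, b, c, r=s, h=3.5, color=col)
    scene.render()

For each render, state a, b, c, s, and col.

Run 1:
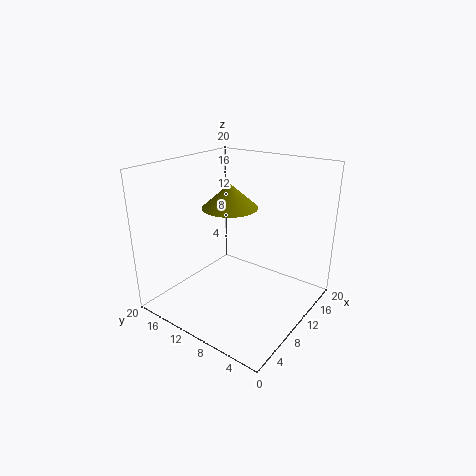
a = 11.5; b = 12.5; c = 13.5; s = 4; col = 'olive'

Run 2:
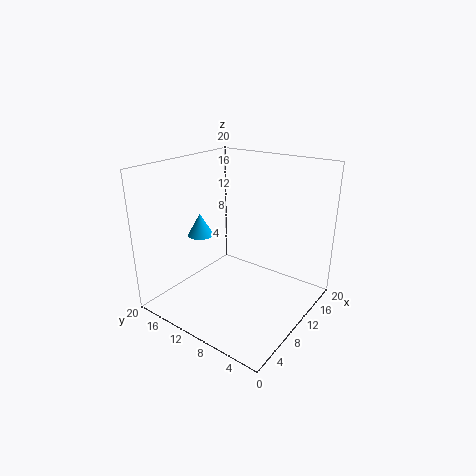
a = 11; b = 18; c = 8; s = 2; col = 'deepskyblue'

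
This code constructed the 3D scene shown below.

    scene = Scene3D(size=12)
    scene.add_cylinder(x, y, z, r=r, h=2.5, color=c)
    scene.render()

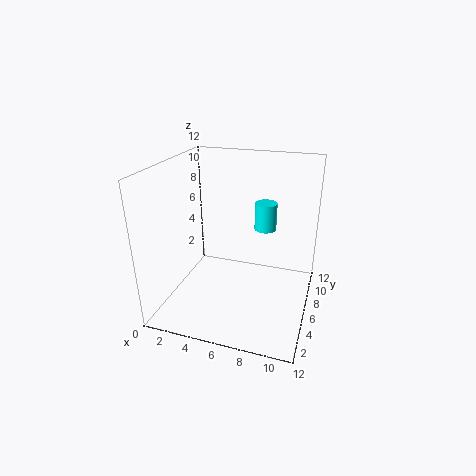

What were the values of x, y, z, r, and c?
x = 7.5
y = 9.5
z = 5.5
r = 1
c = 'cyan'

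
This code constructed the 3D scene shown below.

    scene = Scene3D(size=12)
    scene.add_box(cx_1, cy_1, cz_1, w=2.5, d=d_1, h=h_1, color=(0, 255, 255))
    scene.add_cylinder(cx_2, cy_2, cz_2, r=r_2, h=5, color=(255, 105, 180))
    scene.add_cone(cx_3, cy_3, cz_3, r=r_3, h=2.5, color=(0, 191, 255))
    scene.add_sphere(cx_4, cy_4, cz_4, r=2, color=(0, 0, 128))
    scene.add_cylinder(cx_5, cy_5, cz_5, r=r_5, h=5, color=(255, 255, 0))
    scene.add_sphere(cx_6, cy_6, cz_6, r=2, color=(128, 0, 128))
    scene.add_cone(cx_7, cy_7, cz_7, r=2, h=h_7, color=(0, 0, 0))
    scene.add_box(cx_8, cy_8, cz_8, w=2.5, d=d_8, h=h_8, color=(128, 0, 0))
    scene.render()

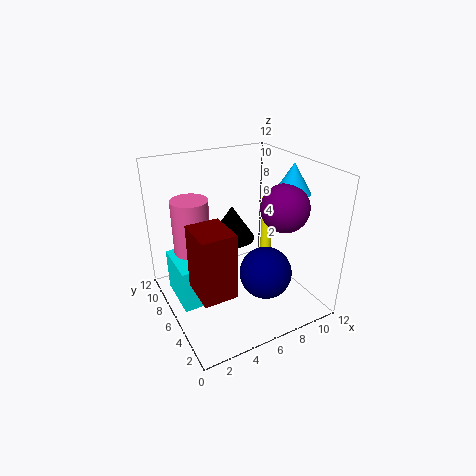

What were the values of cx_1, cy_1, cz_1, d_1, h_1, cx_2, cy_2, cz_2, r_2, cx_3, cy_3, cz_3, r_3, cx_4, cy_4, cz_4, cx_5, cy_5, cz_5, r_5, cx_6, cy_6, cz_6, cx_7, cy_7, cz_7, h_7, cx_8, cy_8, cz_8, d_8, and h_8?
cx_1 = 0.5
cy_1 = 4.5
cz_1 = 1.5
d_1 = 4
h_1 = 3.5
cx_2 = 2.5
cy_2 = 7.5
cz_2 = 4.5
r_2 = 1.5
cx_3 = 10.5
cy_3 = 5
cz_3 = 9.5
r_3 = 1.5
cx_4 = 6.5
cy_4 = 2.5
cz_4 = 4.5
cx_5 = 9.5
cy_5 = 7
cz_5 = 3.5
r_5 = 0.5
cx_6 = 9.5
cy_6 = 4.5
cz_6 = 8.5
cx_7 = 6.5
cy_7 = 8
cz_7 = 5
h_7 = 3
cx_8 = 1
cy_8 = 1.5
cz_8 = 4
d_8 = 3
h_8 = 5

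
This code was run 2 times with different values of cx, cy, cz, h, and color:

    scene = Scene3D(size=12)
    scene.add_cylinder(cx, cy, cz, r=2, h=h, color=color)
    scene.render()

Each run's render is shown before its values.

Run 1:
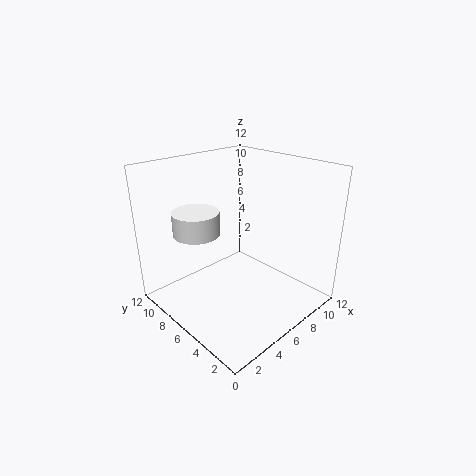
cx = 4
cy = 9
cz = 6
h = 2
color = 'white'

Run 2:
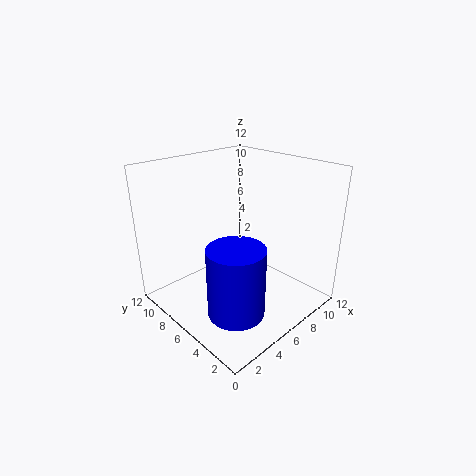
cx = 2
cy = 2
cz = 3
h = 5
color = 'blue'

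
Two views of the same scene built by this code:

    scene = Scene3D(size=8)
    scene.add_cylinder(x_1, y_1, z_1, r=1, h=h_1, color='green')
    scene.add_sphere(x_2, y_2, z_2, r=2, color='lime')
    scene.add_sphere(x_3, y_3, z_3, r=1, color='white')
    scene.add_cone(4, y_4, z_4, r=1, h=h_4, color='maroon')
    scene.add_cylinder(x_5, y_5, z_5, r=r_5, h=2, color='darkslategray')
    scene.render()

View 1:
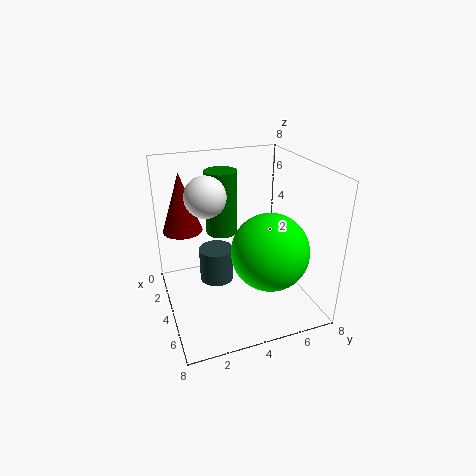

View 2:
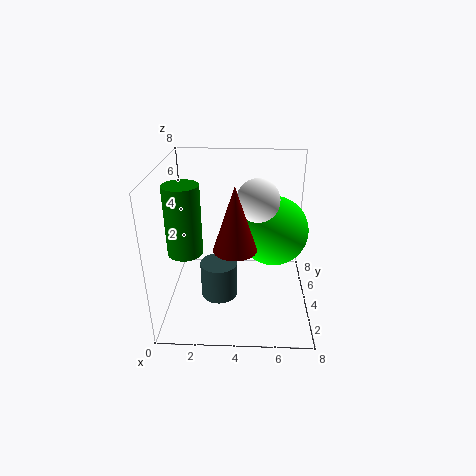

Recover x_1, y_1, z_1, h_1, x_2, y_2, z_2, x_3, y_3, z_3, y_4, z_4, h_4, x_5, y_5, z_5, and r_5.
x_1 = 1; y_1 = 4; z_1 = 3; h_1 = 4; x_2 = 6; y_2 = 5; z_2 = 4; x_3 = 5; y_3 = 2; z_3 = 7; y_4 = 1; z_4 = 5; h_4 = 3; x_5 = 3; y_5 = 3; z_5 = 1; r_5 = 1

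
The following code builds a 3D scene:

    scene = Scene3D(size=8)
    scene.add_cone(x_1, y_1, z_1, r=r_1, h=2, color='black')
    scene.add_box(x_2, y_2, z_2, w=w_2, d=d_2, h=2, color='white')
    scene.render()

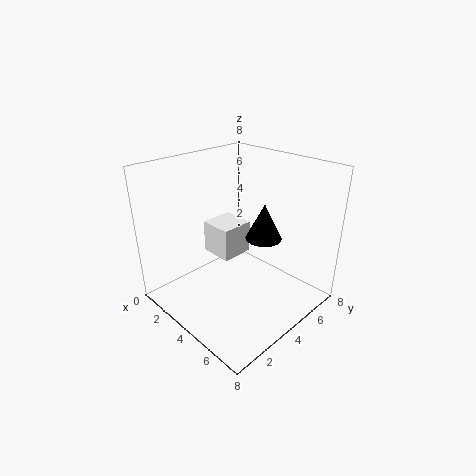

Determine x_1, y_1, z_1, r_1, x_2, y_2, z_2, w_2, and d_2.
x_1 = 5, y_1 = 5, z_1 = 4, r_1 = 1, x_2 = 1, y_2 = 4, z_2 = 2, w_2 = 2, d_2 = 2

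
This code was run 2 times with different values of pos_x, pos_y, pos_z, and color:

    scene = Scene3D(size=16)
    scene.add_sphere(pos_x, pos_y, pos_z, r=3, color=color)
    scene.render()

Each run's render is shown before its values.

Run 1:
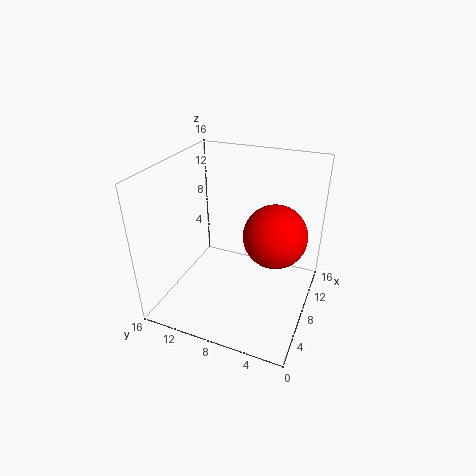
pos_x = 5; pos_y = 3; pos_z = 11; color = 'red'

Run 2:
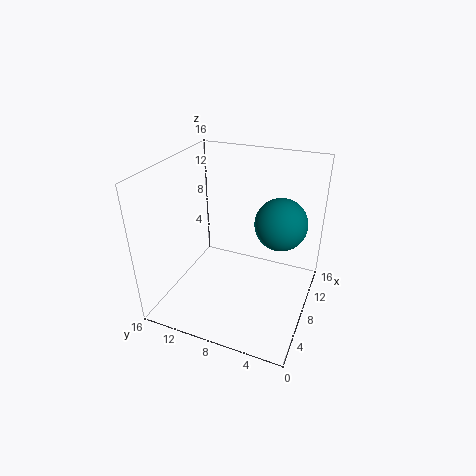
pos_x = 11; pos_y = 4; pos_z = 9; color = 'teal'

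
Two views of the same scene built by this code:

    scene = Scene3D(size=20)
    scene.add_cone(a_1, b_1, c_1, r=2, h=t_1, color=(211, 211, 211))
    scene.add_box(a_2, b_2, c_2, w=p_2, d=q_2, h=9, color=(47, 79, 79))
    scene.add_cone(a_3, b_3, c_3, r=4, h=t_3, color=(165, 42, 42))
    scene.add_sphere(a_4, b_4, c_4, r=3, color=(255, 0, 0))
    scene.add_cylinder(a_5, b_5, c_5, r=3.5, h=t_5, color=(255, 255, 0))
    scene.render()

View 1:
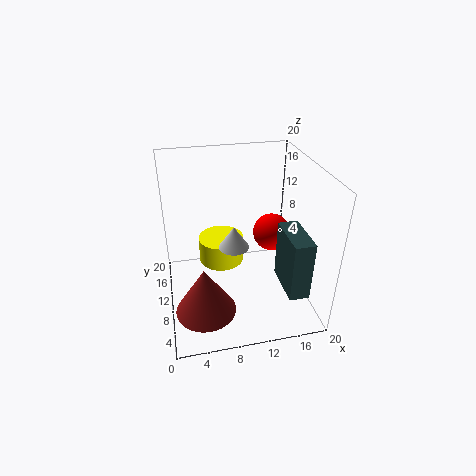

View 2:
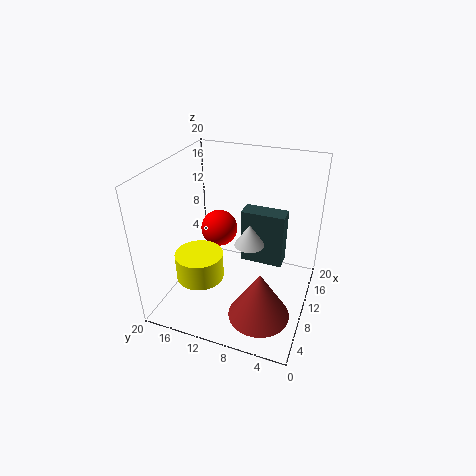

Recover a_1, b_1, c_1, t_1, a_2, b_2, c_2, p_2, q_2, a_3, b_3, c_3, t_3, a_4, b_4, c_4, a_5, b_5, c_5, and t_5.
a_1 = 9, b_1 = 8, c_1 = 10, t_1 = 3, a_2 = 16.5, b_2 = 5, c_2 = 1.5, p_2 = 3, q_2 = 7, a_3 = 4.5, b_3 = 5, c_3 = 2.5, t_3 = 6.5, a_4 = 17, b_4 = 16, c_4 = 6.5, a_5 = 8.5, b_5 = 15.5, c_5 = 3, t_5 = 4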